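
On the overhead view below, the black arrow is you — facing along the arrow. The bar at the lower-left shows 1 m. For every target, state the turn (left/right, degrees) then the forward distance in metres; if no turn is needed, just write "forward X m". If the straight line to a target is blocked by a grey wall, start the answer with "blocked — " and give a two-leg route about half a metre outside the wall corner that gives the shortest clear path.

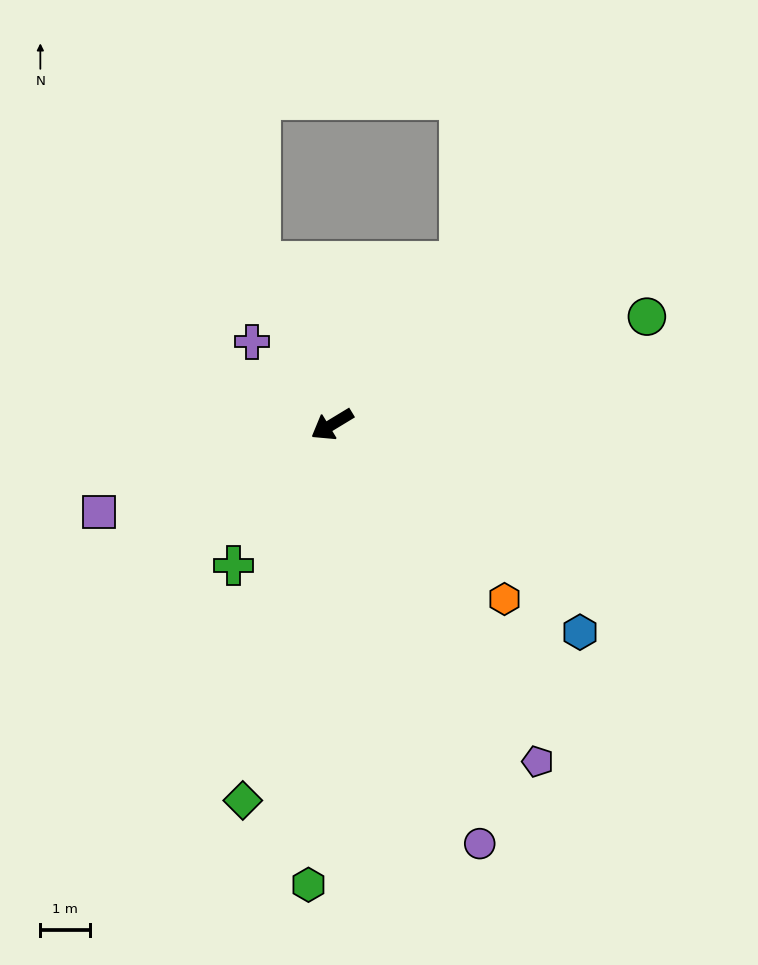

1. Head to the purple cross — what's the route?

turn right 77°, forward 2.3 m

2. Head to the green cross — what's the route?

turn left 24°, forward 3.5 m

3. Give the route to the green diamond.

turn left 45°, forward 7.8 m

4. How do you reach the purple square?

turn right 11°, forward 5.0 m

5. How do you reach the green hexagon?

turn left 56°, forward 9.3 m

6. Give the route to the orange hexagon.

turn left 103°, forward 5.0 m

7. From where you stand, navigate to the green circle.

turn left 168°, forward 6.7 m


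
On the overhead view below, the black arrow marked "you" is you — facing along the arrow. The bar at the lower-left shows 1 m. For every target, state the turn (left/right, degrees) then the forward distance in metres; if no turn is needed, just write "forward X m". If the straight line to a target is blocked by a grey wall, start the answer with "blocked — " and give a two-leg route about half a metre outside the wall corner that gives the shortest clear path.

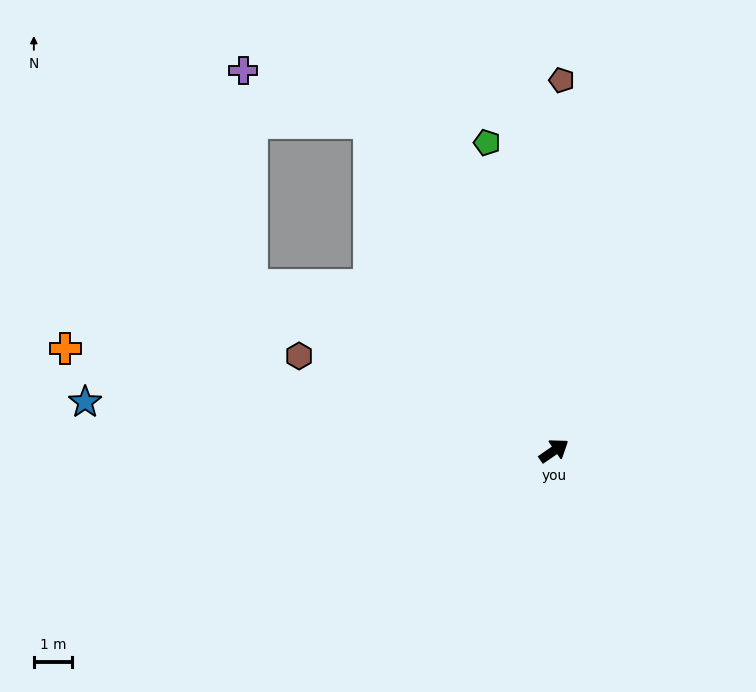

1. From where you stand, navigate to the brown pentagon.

turn left 54°, forward 9.7 m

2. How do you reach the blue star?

turn left 139°, forward 12.4 m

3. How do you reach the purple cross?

blocked — turn left 85°, forward 9.9 m, then turn left 38°, forward 3.6 m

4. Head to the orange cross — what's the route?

turn left 134°, forward 13.1 m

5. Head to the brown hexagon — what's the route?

turn left 125°, forward 7.2 m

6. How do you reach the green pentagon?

turn left 68°, forward 8.3 m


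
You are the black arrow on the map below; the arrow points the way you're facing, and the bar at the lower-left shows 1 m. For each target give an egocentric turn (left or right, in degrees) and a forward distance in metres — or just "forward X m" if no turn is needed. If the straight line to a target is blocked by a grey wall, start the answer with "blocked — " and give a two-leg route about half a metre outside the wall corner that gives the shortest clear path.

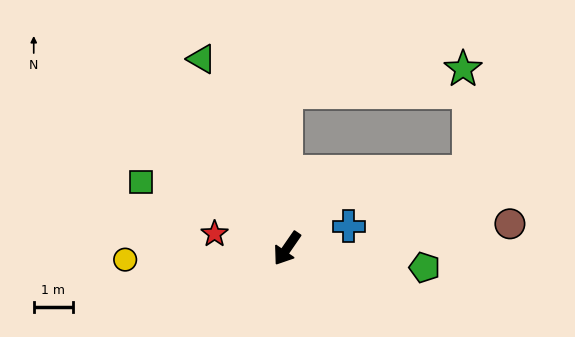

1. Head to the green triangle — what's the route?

turn right 121°, forward 5.3 m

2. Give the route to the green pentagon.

turn left 117°, forward 3.5 m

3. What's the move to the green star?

blocked — turn right 145°, forward 4.0 m, then turn right 83°, forward 4.5 m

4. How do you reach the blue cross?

turn left 144°, forward 1.7 m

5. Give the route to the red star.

turn right 67°, forward 1.9 m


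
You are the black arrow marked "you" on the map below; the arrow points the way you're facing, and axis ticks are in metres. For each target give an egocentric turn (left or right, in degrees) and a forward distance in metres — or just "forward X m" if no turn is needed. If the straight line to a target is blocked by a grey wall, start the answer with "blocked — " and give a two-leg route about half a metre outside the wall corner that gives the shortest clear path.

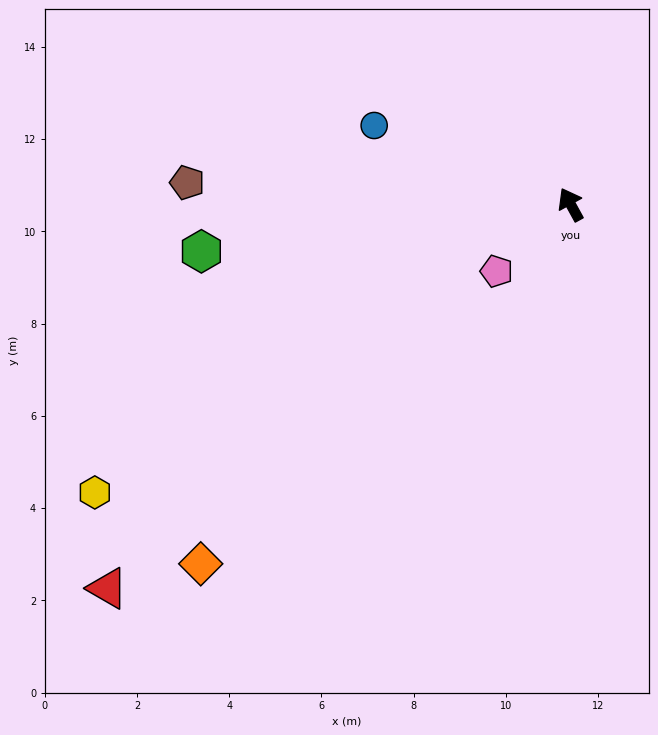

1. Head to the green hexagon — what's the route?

turn left 68°, forward 8.1 m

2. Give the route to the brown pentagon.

turn left 58°, forward 8.3 m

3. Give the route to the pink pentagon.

turn left 103°, forward 2.2 m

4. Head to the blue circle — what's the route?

turn left 39°, forward 4.6 m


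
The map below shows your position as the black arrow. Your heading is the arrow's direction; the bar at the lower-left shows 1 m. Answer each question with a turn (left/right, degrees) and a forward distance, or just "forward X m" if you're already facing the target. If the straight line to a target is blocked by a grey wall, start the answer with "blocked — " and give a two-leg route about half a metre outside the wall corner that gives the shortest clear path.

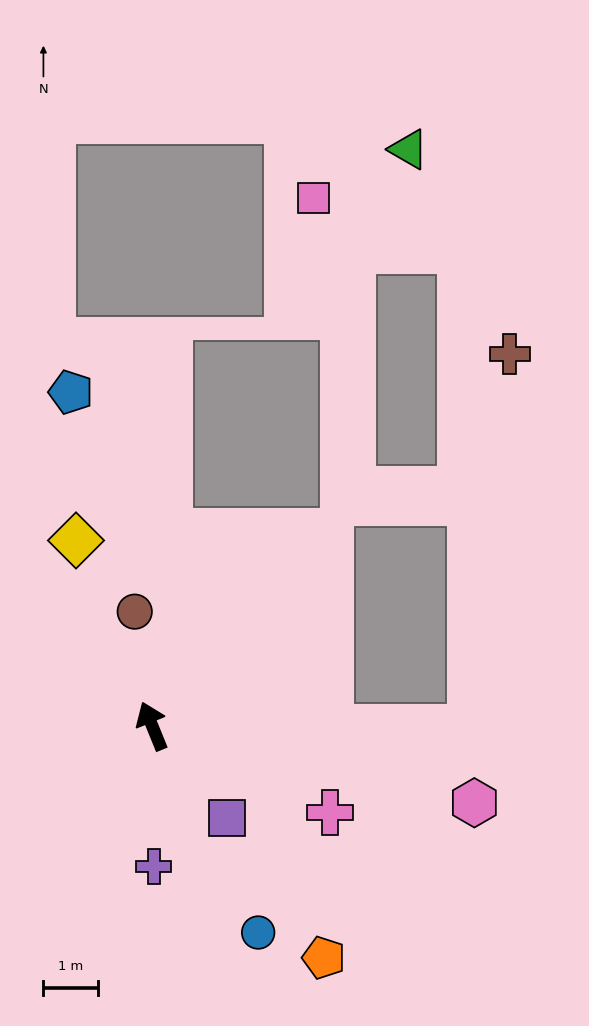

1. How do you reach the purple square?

turn right 163°, forward 2.2 m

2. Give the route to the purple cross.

turn left 159°, forward 2.6 m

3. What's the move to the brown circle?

turn right 13°, forward 2.1 m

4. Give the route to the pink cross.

turn right 138°, forward 3.6 m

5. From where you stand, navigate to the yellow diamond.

forward 3.6 m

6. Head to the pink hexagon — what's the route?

turn right 126°, forward 6.0 m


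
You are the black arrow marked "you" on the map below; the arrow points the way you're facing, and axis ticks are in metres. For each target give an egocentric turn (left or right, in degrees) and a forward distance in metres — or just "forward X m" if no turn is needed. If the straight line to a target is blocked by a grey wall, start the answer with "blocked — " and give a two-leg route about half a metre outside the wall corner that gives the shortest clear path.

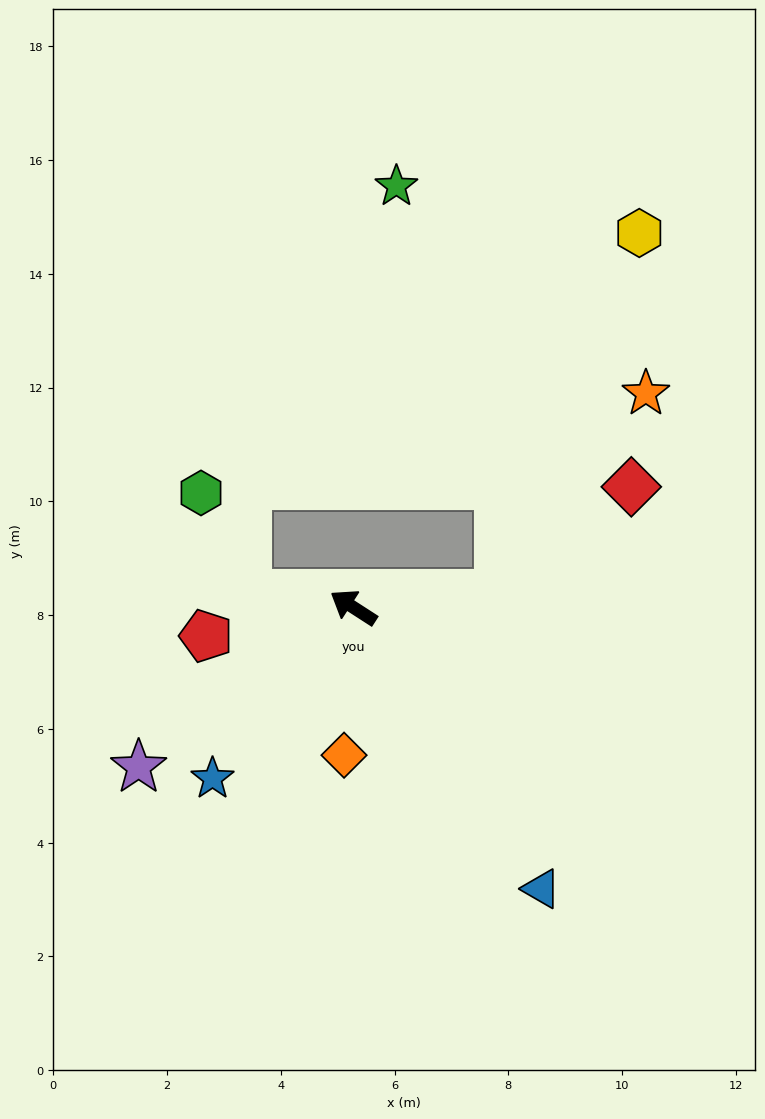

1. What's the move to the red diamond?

blocked — turn right 142°, forward 2.6 m, then turn left 34°, forward 3.0 m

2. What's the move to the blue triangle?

turn left 157°, forward 5.9 m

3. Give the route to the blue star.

turn left 83°, forward 3.9 m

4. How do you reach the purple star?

turn left 69°, forward 4.7 m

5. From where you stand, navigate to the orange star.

blocked — turn right 142°, forward 2.6 m, then turn left 48°, forward 4.4 m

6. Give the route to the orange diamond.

turn left 119°, forward 2.6 m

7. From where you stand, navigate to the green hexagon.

blocked — turn left 26°, forward 1.9 m, then turn right 58°, forward 2.0 m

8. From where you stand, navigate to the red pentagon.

turn left 44°, forward 2.6 m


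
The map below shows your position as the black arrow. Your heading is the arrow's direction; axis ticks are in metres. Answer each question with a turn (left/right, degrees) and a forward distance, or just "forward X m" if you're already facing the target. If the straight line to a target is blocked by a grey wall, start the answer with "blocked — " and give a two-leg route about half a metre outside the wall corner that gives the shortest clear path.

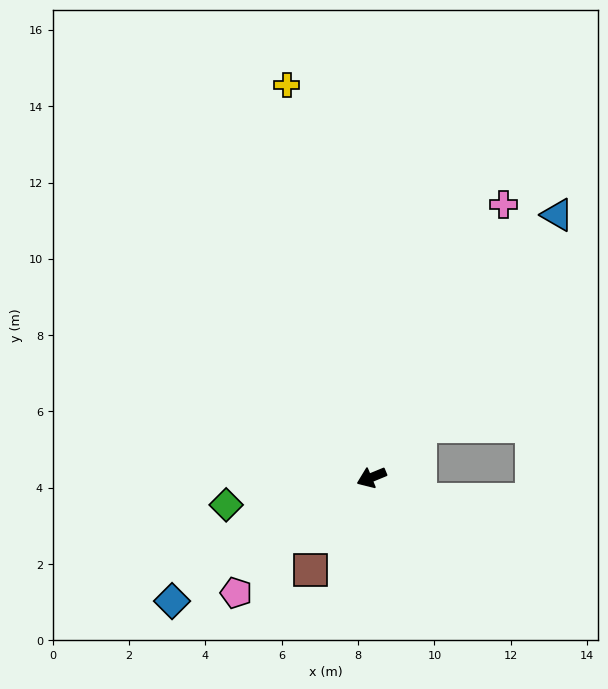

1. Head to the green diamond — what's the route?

turn right 12°, forward 3.9 m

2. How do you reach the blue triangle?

turn right 148°, forward 8.4 m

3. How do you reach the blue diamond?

turn left 9°, forward 6.2 m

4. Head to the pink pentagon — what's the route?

turn left 18°, forward 4.7 m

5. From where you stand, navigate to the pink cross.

turn right 138°, forward 7.9 m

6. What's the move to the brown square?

turn left 34°, forward 2.9 m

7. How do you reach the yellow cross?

turn right 100°, forward 10.5 m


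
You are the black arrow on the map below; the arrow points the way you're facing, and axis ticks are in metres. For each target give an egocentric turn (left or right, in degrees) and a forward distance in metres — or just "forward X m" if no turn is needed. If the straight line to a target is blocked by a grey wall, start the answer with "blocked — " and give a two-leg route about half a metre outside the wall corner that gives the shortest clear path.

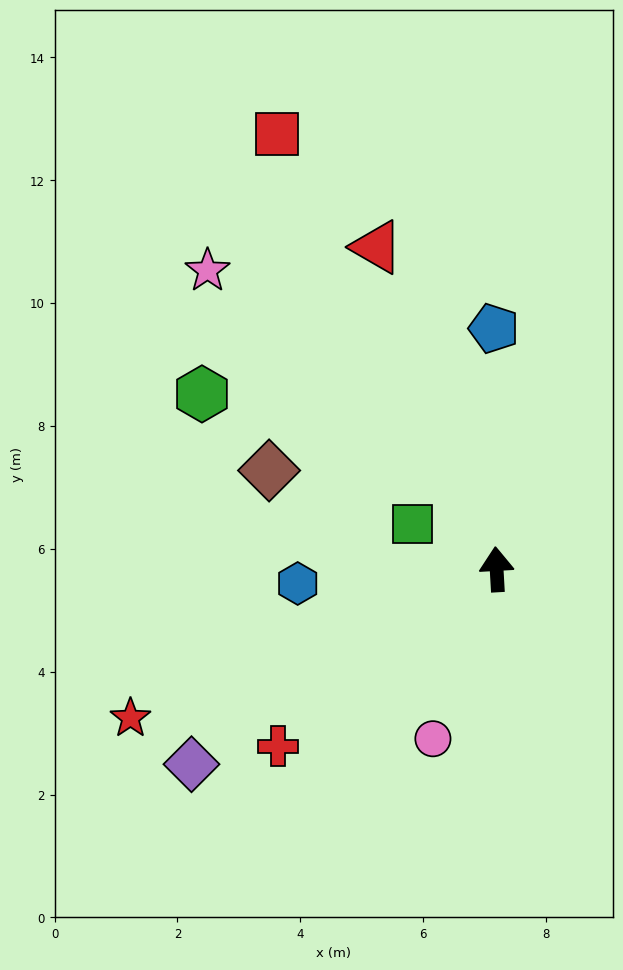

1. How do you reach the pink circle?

turn left 156°, forward 2.9 m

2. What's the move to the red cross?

turn left 126°, forward 4.6 m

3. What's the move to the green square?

turn left 59°, forward 1.6 m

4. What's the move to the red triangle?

turn left 17°, forward 5.6 m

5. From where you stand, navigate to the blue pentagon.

turn right 3°, forward 3.9 m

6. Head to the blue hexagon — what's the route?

turn left 91°, forward 3.2 m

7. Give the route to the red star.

turn left 109°, forward 6.4 m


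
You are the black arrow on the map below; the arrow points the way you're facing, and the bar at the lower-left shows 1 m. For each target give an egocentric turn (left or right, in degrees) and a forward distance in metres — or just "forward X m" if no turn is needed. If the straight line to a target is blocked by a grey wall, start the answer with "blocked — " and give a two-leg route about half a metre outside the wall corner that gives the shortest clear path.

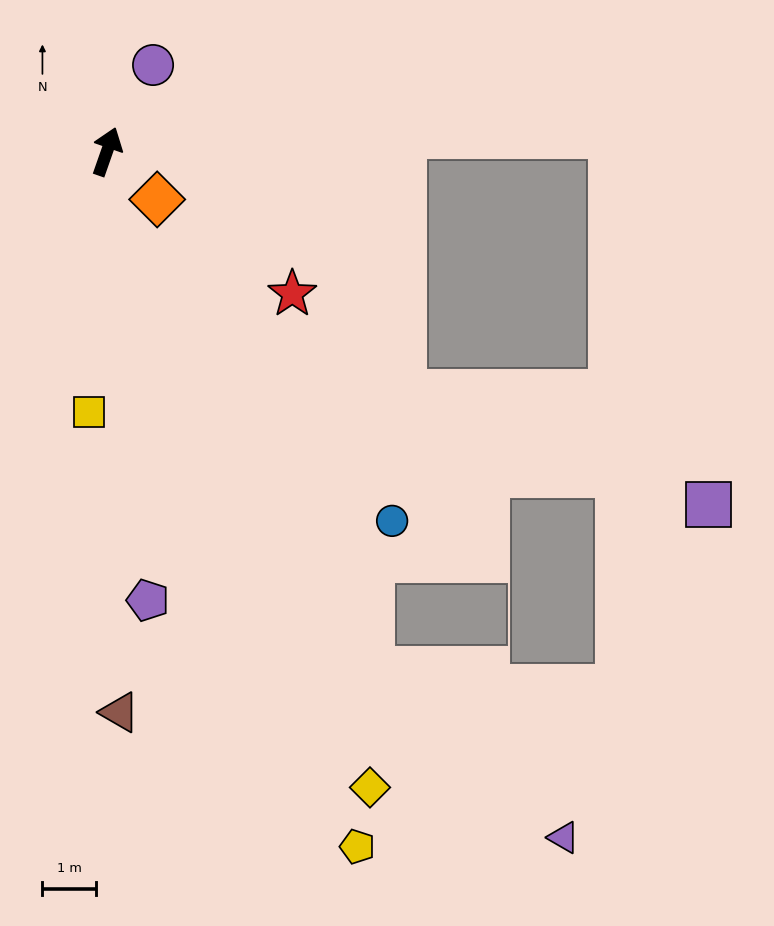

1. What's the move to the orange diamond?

turn right 114°, forward 1.3 m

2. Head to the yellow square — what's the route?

turn right 165°, forward 4.9 m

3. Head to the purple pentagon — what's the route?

turn right 155°, forward 8.4 m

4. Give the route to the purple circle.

turn right 9°, forward 1.8 m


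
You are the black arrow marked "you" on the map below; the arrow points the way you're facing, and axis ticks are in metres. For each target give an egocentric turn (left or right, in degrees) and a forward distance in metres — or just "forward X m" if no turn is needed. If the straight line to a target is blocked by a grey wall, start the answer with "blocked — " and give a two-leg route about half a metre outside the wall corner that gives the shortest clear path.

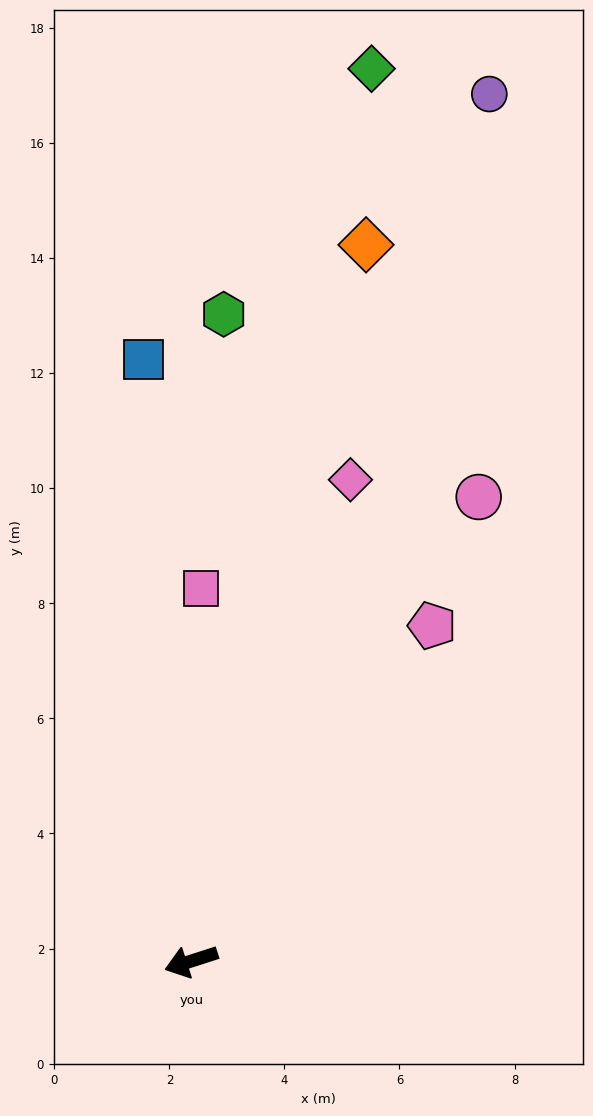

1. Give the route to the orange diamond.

turn right 122°, forward 12.8 m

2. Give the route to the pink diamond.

turn right 126°, forward 8.8 m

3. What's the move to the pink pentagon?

turn right 144°, forward 7.2 m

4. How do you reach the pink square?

turn right 109°, forward 6.5 m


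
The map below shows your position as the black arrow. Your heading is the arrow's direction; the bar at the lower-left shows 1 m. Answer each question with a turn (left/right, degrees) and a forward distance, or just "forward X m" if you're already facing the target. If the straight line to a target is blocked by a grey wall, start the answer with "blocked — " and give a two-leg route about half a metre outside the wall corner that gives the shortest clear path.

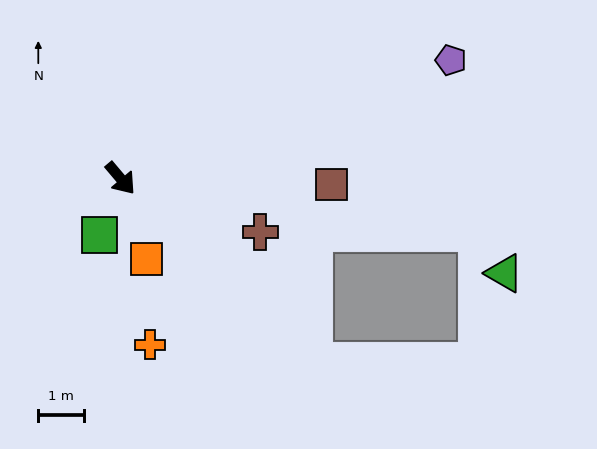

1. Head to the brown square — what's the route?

turn left 48°, forward 4.6 m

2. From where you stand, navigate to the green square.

turn right 61°, forward 1.3 m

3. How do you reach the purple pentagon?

turn left 69°, forward 7.6 m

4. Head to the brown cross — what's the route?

turn left 29°, forward 3.3 m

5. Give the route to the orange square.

turn right 22°, forward 1.8 m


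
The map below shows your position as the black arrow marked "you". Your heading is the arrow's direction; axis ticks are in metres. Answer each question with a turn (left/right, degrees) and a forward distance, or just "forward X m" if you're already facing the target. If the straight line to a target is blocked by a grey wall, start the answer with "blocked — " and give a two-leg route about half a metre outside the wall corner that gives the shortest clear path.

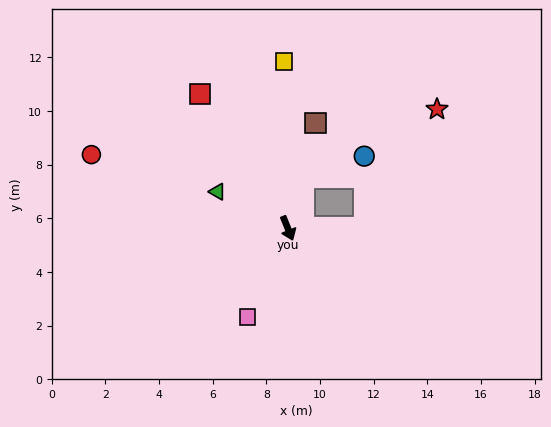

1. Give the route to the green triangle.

turn right 139°, forward 3.0 m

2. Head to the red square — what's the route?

turn right 169°, forward 6.0 m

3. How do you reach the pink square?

turn right 47°, forward 3.6 m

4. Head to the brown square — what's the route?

turn left 143°, forward 4.1 m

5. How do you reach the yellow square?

turn left 159°, forward 6.2 m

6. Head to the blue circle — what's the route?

blocked — turn left 142°, forward 2.0 m, then turn right 56°, forward 2.4 m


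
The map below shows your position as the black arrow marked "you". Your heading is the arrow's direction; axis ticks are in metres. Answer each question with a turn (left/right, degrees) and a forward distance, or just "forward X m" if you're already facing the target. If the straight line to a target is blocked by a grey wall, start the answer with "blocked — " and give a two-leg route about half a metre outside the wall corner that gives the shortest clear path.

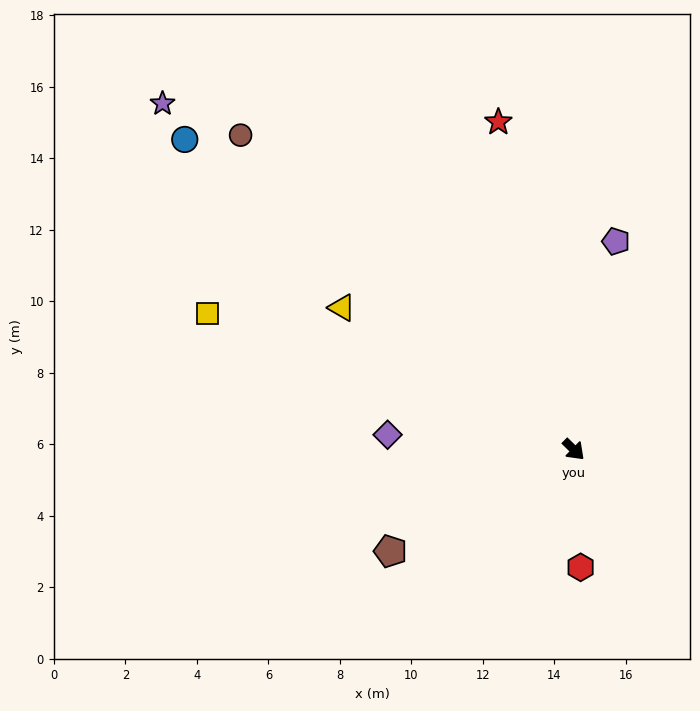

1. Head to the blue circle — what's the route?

turn right 174°, forward 13.9 m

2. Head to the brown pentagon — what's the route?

turn right 107°, forward 5.9 m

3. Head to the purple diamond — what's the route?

turn right 140°, forward 5.2 m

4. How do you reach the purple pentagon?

turn left 123°, forward 5.9 m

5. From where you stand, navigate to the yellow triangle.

turn right 167°, forward 7.6 m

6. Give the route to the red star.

turn left 147°, forward 9.4 m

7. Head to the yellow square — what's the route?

turn right 156°, forward 10.9 m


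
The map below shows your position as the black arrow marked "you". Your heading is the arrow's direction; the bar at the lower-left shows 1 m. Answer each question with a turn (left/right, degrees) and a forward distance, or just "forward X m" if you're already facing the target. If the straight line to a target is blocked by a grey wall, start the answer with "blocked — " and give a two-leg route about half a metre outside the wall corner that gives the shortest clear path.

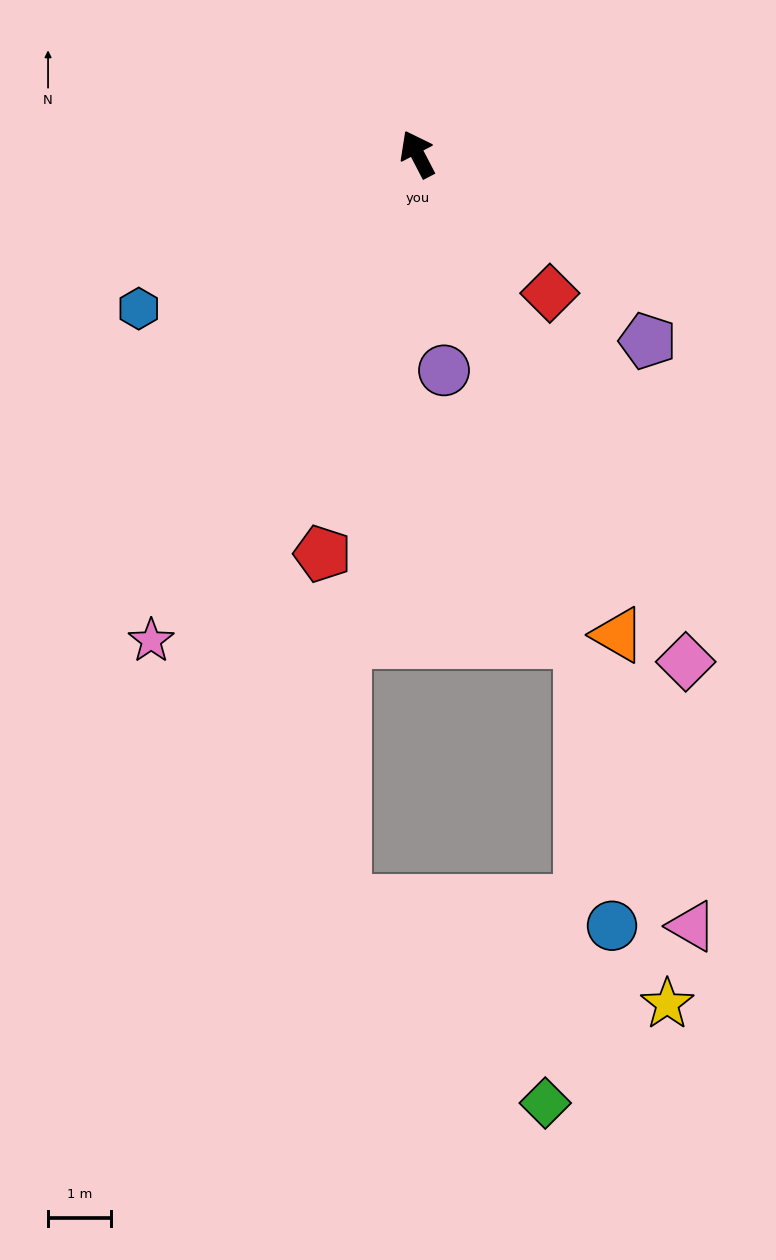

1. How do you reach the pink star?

turn left 124°, forward 8.9 m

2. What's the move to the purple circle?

turn left 160°, forward 3.5 m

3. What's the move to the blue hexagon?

turn left 92°, forward 5.1 m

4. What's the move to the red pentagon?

turn left 139°, forward 6.6 m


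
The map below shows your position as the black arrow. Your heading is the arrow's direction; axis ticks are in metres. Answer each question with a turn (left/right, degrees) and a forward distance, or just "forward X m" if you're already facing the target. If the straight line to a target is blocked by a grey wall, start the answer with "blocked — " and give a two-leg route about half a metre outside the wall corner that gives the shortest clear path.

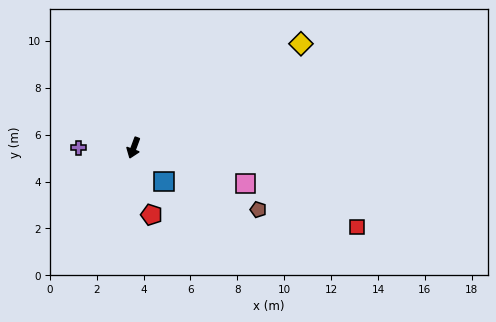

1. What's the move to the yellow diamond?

turn left 142°, forward 8.4 m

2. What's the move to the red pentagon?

turn left 35°, forward 3.0 m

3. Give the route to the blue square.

turn left 63°, forward 1.9 m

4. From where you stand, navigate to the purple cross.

turn right 70°, forward 2.4 m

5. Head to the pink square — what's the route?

turn left 93°, forward 5.0 m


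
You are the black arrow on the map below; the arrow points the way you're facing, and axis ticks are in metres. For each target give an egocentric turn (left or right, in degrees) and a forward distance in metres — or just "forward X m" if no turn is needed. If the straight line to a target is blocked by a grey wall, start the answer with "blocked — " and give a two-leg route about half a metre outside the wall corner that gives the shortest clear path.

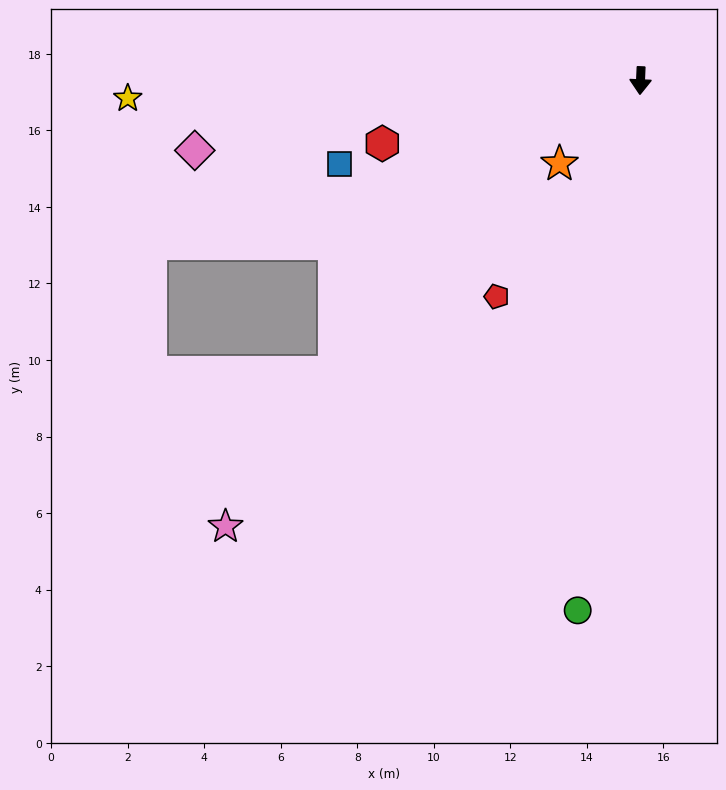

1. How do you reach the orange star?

turn right 42°, forward 3.0 m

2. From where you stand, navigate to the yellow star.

turn right 86°, forward 13.4 m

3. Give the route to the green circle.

turn right 4°, forward 13.9 m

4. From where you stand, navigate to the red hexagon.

turn right 74°, forward 6.9 m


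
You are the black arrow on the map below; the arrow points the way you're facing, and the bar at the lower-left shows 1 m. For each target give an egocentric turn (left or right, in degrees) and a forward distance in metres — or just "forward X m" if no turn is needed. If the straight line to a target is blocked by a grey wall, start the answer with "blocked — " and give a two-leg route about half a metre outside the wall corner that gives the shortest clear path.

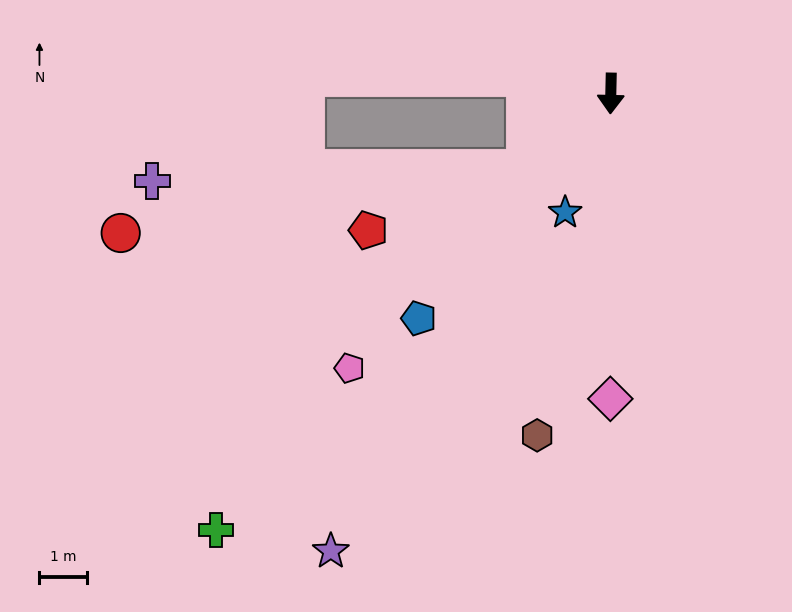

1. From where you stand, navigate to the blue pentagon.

turn right 39°, forward 6.2 m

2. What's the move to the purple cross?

blocked — turn right 47°, forward 2.4 m, then turn right 40°, forward 7.9 m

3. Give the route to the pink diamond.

forward 6.4 m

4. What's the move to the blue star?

turn right 20°, forward 2.7 m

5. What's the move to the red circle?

blocked — turn right 47°, forward 2.4 m, then turn right 33°, forward 8.7 m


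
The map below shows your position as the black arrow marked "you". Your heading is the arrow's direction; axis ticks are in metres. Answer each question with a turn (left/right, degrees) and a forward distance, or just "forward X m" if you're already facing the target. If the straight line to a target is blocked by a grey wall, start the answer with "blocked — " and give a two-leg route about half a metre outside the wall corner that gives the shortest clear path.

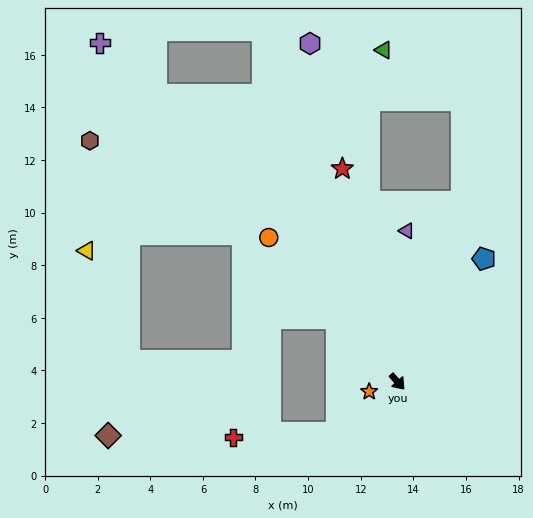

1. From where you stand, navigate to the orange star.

turn right 112°, forward 1.1 m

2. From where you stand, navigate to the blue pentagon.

turn left 103°, forward 5.7 m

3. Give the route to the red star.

turn left 153°, forward 8.4 m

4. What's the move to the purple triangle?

turn left 135°, forward 5.7 m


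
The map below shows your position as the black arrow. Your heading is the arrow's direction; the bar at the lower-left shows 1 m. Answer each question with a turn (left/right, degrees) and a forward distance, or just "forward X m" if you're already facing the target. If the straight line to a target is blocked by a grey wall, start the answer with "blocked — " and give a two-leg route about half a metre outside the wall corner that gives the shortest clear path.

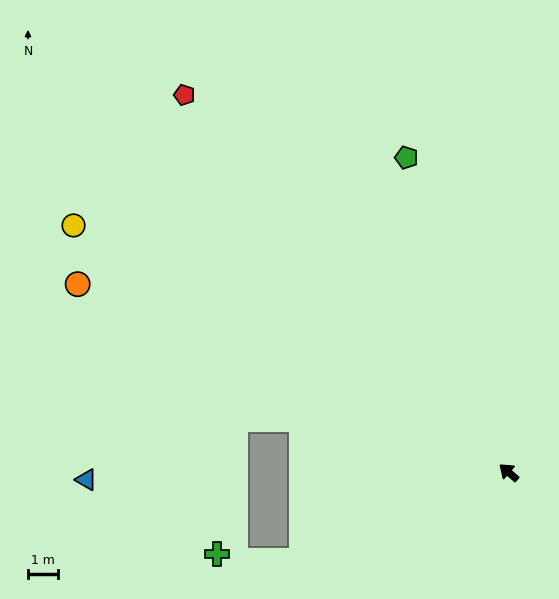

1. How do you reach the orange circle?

turn left 17°, forward 15.6 m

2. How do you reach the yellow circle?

turn left 11°, forward 16.6 m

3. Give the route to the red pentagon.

turn right 8°, forward 16.6 m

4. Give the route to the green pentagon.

turn right 31°, forward 11.0 m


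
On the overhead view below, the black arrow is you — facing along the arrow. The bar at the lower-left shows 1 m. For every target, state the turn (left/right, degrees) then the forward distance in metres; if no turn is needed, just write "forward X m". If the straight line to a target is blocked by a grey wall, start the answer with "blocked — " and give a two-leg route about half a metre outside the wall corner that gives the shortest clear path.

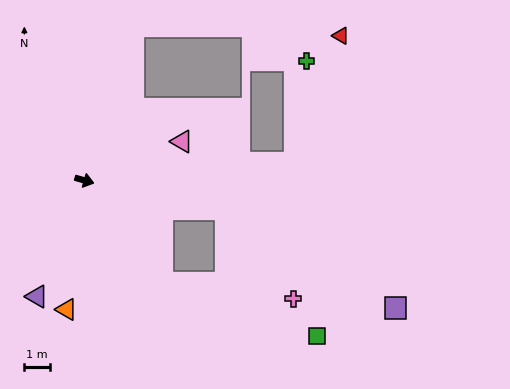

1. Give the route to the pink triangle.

turn left 38°, forward 4.1 m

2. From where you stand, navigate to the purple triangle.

turn right 96°, forward 4.9 m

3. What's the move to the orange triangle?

turn right 82°, forward 5.1 m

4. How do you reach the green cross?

blocked — turn left 21°, forward 8.2 m, then turn left 78°, forward 4.0 m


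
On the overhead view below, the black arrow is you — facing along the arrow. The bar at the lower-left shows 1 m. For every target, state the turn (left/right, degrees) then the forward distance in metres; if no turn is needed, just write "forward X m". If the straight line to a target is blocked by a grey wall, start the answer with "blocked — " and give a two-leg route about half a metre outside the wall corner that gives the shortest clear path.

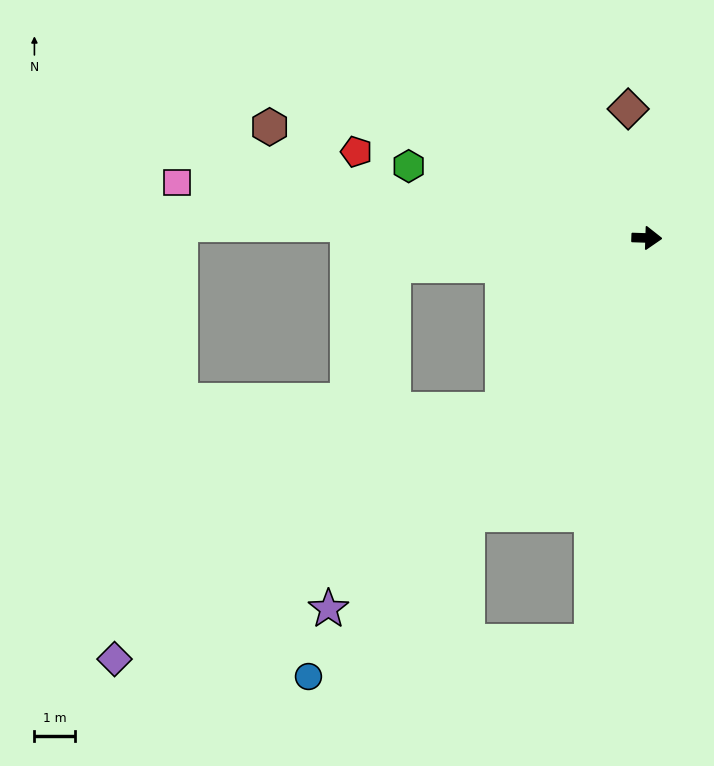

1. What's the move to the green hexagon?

turn left 165°, forward 6.1 m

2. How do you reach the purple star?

turn right 129°, forward 11.9 m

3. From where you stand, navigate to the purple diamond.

blocked — turn right 128°, forward 5.5 m, then turn right 17°, forward 11.2 m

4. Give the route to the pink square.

turn left 175°, forward 11.5 m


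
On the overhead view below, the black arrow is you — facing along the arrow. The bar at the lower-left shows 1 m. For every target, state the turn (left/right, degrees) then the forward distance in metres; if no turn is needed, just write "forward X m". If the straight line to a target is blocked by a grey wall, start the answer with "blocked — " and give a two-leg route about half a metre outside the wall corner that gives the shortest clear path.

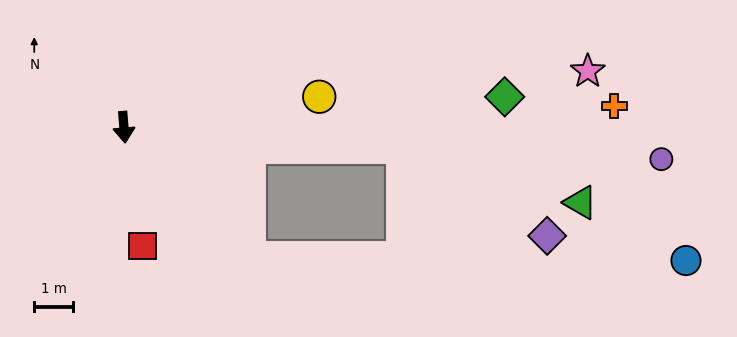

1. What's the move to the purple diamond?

blocked — turn left 81°, forward 7.2 m, then turn right 27°, forward 4.4 m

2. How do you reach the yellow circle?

turn left 94°, forward 5.1 m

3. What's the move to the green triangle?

blocked — turn left 81°, forward 7.2 m, then turn right 13°, forward 4.8 m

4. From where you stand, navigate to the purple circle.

turn left 82°, forward 13.8 m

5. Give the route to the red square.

turn left 4°, forward 3.1 m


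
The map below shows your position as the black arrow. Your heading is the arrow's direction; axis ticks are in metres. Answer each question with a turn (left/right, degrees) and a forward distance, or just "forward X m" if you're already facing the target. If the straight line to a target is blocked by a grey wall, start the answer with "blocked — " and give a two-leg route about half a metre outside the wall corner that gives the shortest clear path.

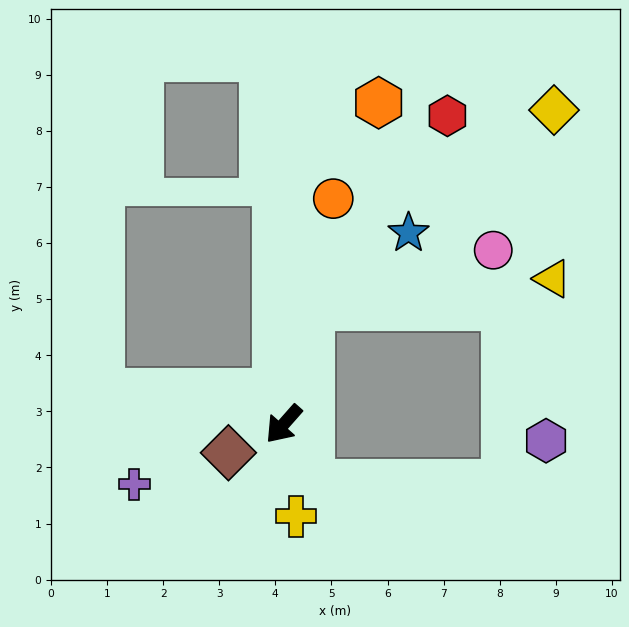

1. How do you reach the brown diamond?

turn right 21°, forward 1.1 m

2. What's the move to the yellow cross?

turn left 49°, forward 1.7 m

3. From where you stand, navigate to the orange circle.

turn right 151°, forward 4.1 m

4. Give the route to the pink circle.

blocked — turn right 152°, forward 2.2 m, then turn right 59°, forward 3.4 m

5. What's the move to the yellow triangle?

blocked — turn right 152°, forward 2.2 m, then turn right 70°, forward 4.3 m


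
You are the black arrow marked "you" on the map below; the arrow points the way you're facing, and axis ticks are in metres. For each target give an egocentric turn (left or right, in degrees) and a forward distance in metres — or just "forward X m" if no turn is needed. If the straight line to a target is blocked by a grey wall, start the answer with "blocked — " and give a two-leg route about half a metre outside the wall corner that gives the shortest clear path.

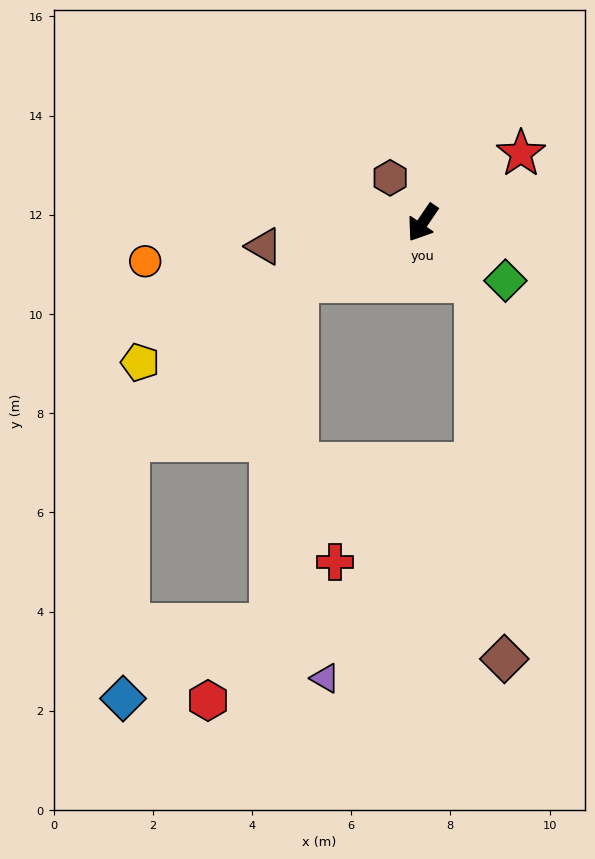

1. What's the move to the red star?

turn left 159°, forward 2.4 m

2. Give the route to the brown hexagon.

turn right 110°, forward 1.1 m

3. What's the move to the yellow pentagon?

turn right 29°, forward 6.4 m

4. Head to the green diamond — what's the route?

turn left 89°, forward 2.0 m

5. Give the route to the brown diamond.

blocked — turn left 76°, forward 1.6 m, then turn right 37°, forward 7.6 m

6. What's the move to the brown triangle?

turn right 47°, forward 3.2 m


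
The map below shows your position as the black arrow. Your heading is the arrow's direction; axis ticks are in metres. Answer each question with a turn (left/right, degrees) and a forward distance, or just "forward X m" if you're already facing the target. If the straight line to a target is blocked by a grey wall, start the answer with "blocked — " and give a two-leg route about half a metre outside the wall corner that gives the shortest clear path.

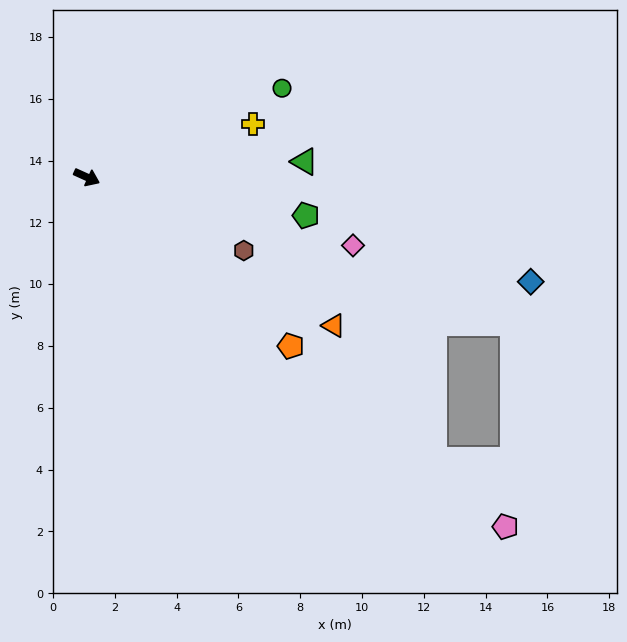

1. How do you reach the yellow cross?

turn left 42°, forward 5.6 m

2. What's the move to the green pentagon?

turn left 14°, forward 7.2 m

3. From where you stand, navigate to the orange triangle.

turn right 7°, forward 9.3 m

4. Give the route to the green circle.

turn left 49°, forward 6.9 m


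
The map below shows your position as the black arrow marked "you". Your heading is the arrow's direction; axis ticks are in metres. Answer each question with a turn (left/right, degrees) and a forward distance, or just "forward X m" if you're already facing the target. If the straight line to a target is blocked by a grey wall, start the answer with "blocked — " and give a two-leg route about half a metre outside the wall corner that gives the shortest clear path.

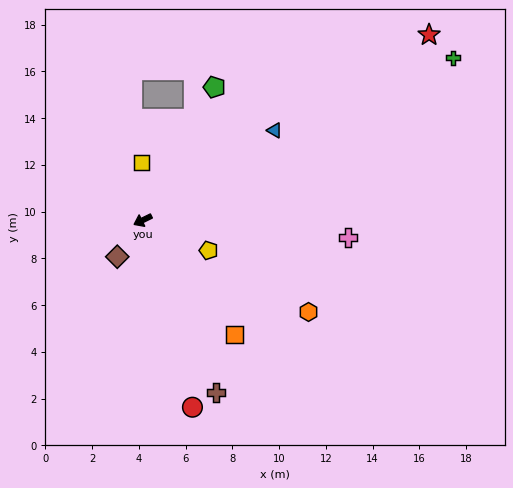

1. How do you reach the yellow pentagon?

turn left 129°, forward 3.1 m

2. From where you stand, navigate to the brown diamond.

turn left 29°, forward 1.9 m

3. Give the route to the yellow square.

turn right 115°, forward 2.5 m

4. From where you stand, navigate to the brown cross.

turn left 87°, forward 8.0 m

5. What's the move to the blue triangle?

turn right 172°, forward 6.8 m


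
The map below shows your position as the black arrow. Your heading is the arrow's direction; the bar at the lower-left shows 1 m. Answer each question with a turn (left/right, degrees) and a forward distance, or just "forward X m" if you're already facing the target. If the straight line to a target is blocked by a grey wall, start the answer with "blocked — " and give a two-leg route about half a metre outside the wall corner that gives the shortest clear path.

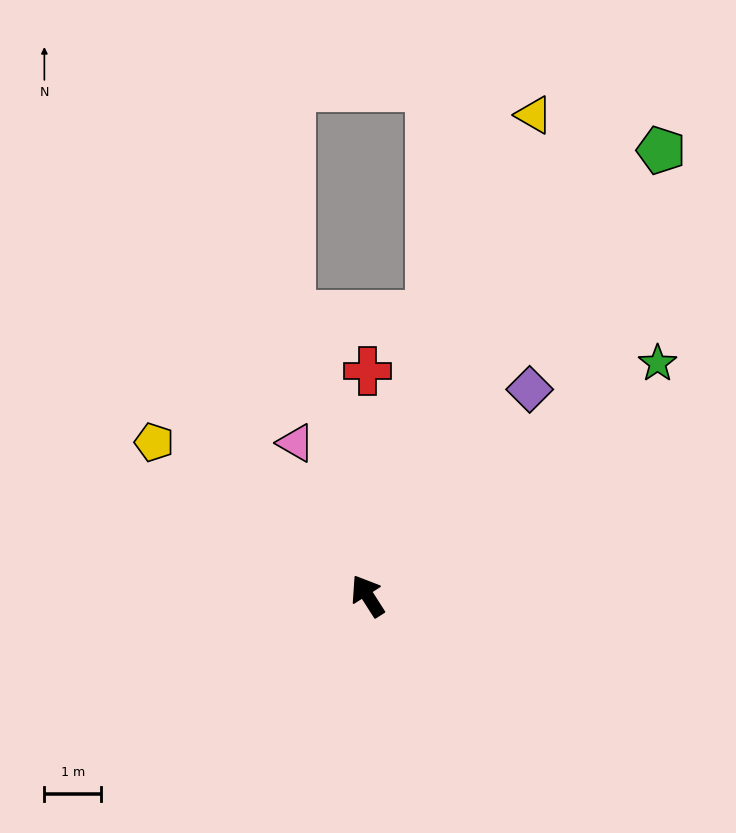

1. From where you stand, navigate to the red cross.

turn right 32°, forward 3.9 m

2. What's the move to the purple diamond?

turn right 71°, forward 4.6 m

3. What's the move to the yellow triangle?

turn right 52°, forward 8.9 m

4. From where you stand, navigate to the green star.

turn right 84°, forward 6.5 m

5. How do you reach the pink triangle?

turn right 7°, forward 3.0 m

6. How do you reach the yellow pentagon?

turn left 22°, forward 4.6 m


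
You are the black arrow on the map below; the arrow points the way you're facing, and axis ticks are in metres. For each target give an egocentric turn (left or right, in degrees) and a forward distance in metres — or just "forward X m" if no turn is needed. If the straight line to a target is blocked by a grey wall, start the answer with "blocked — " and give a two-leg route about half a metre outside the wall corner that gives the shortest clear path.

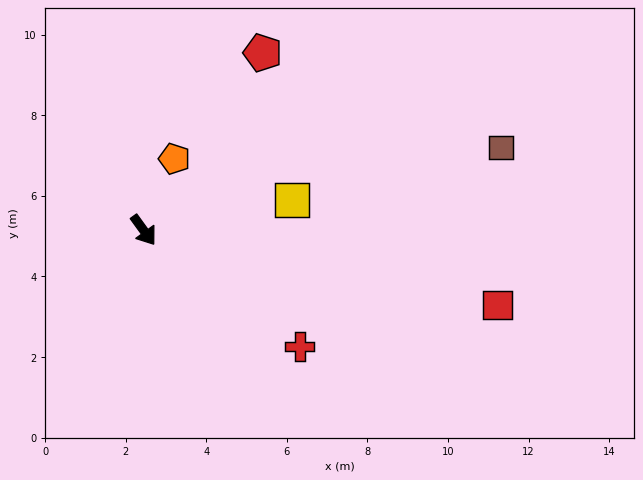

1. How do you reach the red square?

turn left 42°, forward 9.0 m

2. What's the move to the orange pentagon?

turn left 121°, forward 1.9 m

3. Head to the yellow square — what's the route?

turn left 66°, forward 3.8 m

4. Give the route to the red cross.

turn left 17°, forward 4.8 m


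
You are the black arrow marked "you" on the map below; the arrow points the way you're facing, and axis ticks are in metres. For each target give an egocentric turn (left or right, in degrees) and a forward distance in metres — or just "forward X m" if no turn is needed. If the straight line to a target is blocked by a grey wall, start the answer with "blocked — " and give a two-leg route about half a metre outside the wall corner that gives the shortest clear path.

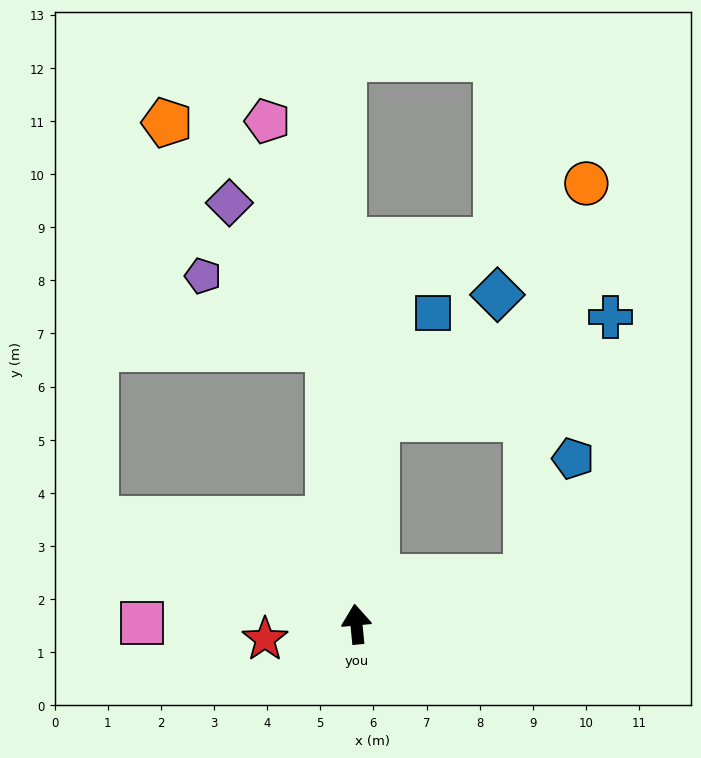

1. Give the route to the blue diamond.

blocked — turn right 11°, forward 3.9 m, then turn right 39°, forward 3.3 m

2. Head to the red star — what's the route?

turn left 94°, forward 1.7 m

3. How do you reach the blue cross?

blocked — turn right 11°, forward 3.9 m, then turn right 61°, forward 4.8 m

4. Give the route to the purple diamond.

blocked — forward 5.2 m, then turn left 29°, forward 3.3 m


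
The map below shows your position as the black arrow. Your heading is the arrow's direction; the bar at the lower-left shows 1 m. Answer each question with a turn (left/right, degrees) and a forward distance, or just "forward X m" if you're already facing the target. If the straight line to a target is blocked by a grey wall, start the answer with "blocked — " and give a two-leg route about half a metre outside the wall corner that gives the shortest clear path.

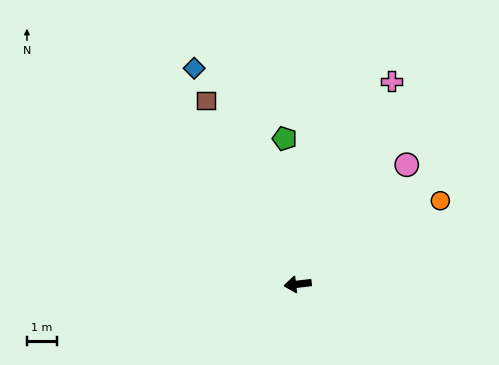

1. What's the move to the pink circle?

turn right 139°, forward 5.4 m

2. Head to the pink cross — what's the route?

turn right 121°, forward 7.4 m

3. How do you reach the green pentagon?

turn right 92°, forward 4.8 m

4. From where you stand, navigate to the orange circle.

turn right 156°, forward 5.5 m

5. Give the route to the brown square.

turn right 70°, forward 6.8 m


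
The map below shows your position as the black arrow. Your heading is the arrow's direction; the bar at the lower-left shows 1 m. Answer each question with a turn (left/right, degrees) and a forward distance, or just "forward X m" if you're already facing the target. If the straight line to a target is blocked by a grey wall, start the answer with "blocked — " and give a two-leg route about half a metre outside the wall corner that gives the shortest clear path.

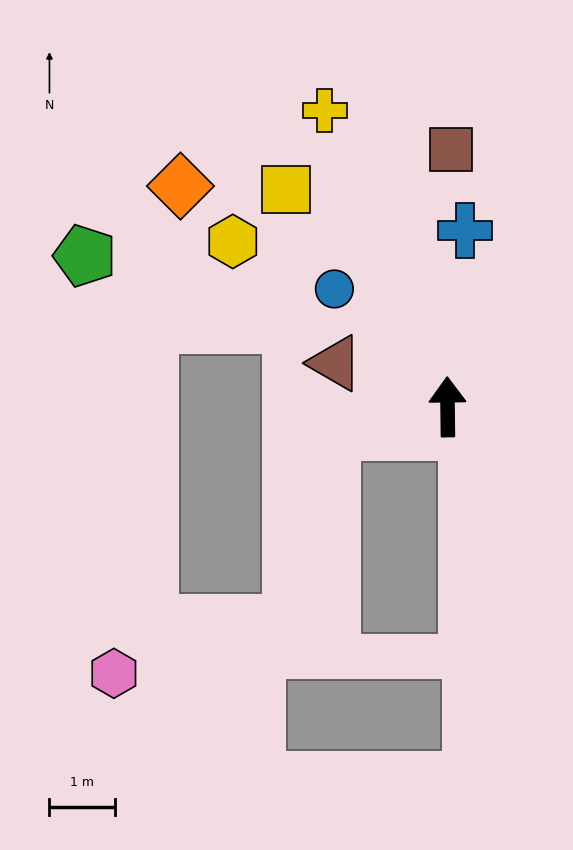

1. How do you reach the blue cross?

turn right 6°, forward 2.7 m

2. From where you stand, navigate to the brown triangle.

turn left 68°, forward 1.8 m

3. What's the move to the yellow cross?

turn left 22°, forward 4.9 m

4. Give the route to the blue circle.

turn left 43°, forward 2.5 m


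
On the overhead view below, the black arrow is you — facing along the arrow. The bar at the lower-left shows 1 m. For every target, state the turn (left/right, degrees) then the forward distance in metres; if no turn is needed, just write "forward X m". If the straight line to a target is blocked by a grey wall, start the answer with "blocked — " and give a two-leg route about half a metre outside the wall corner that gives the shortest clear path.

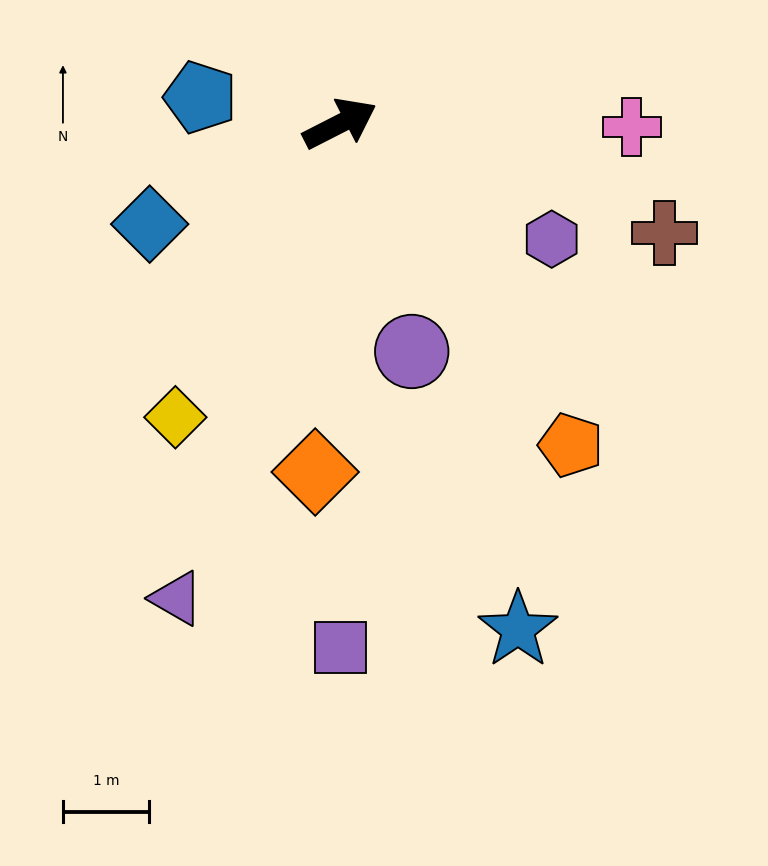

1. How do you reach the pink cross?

turn right 28°, forward 3.4 m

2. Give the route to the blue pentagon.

turn left 142°, forward 1.6 m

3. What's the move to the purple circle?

turn right 100°, forward 2.8 m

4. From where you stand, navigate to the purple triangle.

turn right 136°, forward 5.8 m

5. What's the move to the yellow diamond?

turn right 146°, forward 3.9 m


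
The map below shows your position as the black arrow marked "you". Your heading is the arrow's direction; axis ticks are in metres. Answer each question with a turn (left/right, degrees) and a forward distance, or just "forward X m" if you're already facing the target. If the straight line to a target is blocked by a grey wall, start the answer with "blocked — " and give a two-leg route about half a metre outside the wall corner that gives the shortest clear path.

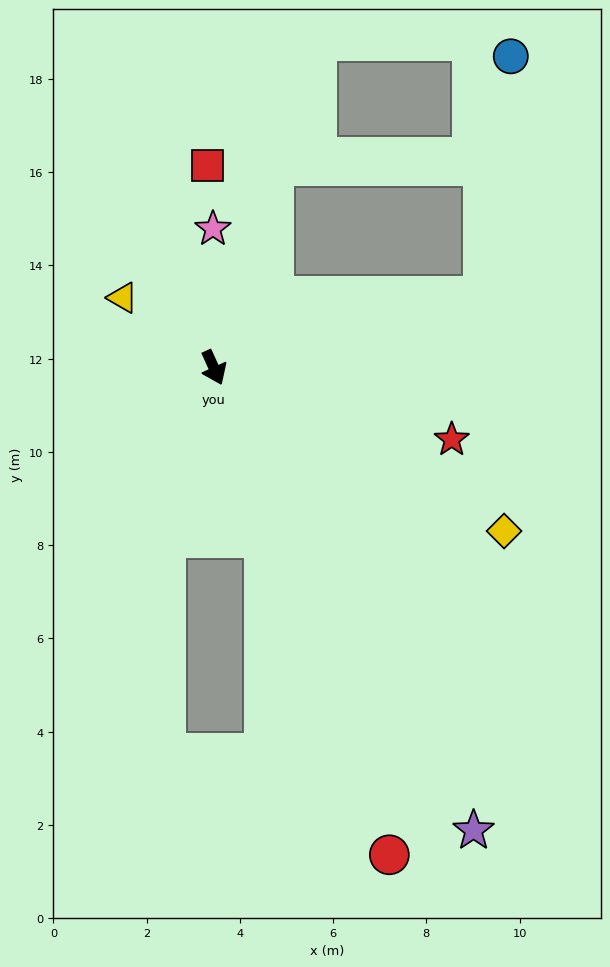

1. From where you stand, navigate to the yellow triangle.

turn right 152°, forward 2.5 m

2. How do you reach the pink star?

turn left 156°, forward 3.0 m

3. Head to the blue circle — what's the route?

blocked — turn left 81°, forward 6.0 m, then turn left 68°, forward 5.2 m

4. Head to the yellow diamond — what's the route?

turn left 36°, forward 7.1 m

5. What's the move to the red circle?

turn right 4°, forward 11.1 m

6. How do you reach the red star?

turn left 49°, forward 5.3 m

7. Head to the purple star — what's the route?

turn left 5°, forward 11.4 m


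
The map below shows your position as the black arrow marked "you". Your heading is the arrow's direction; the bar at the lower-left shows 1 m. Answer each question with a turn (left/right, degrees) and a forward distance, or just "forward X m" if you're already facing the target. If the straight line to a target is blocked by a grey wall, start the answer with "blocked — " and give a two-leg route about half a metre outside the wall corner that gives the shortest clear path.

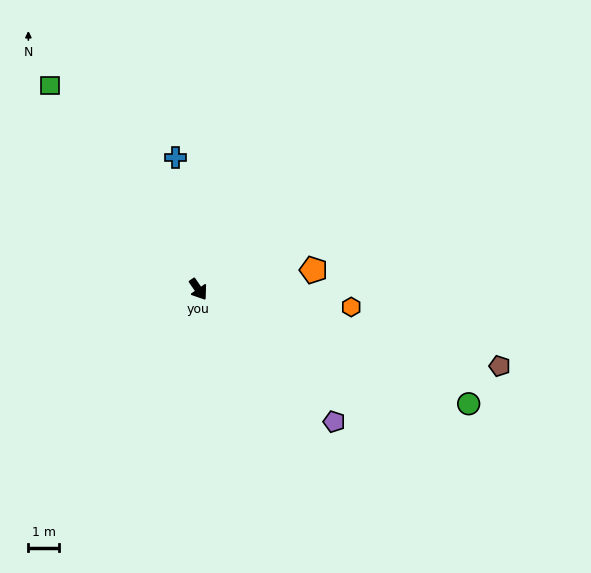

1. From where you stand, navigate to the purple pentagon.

turn left 11°, forward 6.2 m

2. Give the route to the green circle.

turn left 33°, forward 9.6 m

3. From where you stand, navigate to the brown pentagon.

turn left 41°, forward 10.2 m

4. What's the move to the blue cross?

turn left 155°, forward 4.4 m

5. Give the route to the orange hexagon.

turn left 49°, forward 5.0 m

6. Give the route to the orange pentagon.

turn left 65°, forward 3.8 m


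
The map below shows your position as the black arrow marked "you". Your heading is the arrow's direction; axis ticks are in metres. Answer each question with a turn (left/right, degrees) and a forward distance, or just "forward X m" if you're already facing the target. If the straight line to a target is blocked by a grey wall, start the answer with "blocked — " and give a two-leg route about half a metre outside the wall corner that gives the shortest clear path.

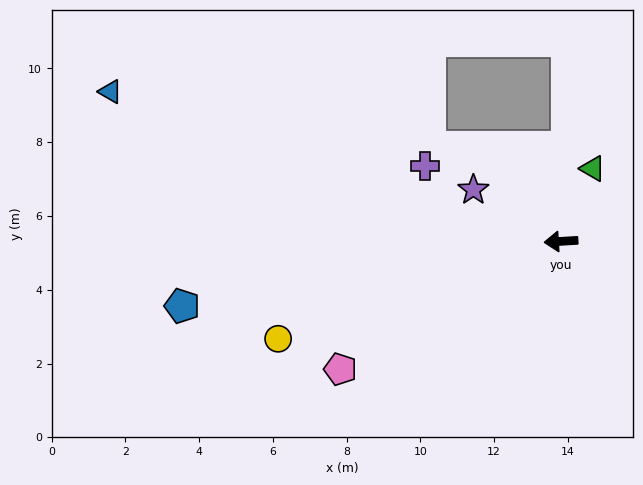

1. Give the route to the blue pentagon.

turn left 6°, forward 10.4 m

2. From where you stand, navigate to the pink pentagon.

turn left 27°, forward 6.9 m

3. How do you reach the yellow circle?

turn left 16°, forward 8.1 m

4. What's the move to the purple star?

turn right 34°, forward 2.8 m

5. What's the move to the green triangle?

turn right 117°, forward 2.2 m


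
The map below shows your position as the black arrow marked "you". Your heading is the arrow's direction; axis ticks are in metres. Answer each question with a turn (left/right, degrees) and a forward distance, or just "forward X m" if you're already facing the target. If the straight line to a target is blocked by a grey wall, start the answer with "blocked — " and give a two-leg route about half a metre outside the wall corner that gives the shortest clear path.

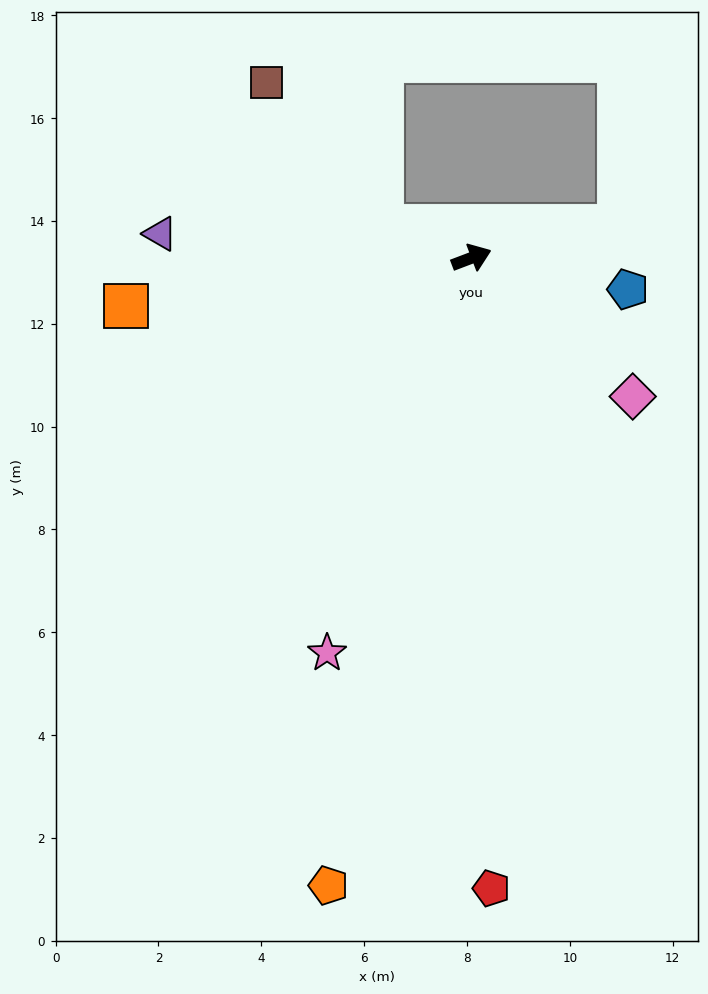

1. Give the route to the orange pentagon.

turn right 124°, forward 12.5 m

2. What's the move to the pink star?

turn right 131°, forward 8.2 m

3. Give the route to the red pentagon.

turn right 109°, forward 12.3 m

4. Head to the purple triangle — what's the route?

turn left 155°, forward 6.1 m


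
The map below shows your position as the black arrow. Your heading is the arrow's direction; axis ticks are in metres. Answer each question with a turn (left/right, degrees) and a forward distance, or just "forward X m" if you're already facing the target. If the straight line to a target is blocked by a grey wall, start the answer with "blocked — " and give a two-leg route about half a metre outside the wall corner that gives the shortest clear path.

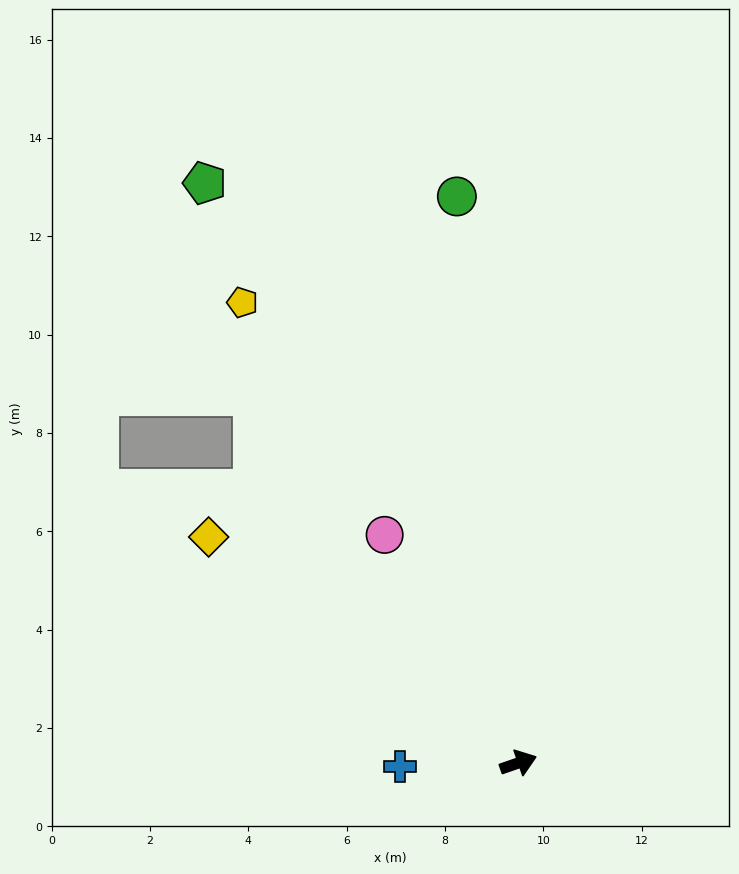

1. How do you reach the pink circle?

turn left 101°, forward 5.4 m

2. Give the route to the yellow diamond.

turn left 125°, forward 7.8 m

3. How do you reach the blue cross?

turn left 163°, forward 2.4 m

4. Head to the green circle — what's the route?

turn left 77°, forward 11.6 m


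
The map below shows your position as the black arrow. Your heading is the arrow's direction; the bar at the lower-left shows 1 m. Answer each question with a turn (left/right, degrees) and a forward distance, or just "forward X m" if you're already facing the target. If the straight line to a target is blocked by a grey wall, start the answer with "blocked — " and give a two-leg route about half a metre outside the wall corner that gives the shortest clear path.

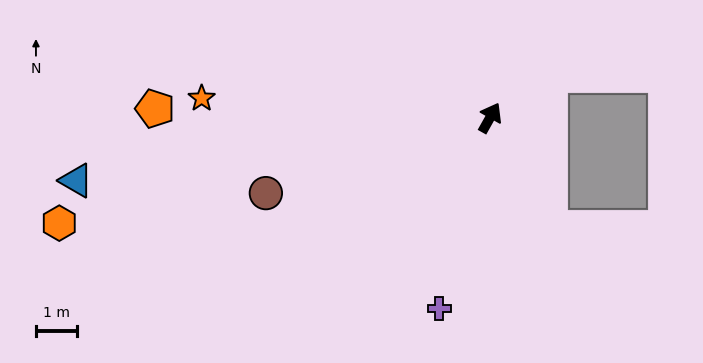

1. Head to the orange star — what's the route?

turn left 115°, forward 7.0 m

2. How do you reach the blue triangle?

turn left 128°, forward 10.1 m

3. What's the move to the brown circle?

turn left 138°, forward 5.7 m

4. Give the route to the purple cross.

turn right 166°, forward 4.8 m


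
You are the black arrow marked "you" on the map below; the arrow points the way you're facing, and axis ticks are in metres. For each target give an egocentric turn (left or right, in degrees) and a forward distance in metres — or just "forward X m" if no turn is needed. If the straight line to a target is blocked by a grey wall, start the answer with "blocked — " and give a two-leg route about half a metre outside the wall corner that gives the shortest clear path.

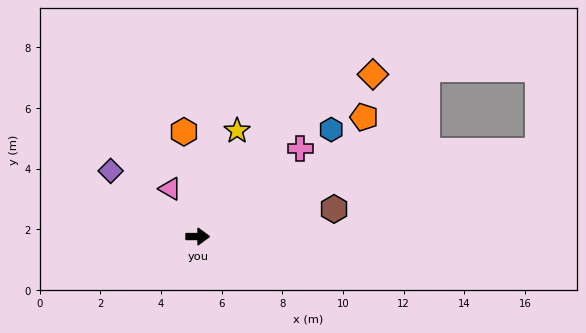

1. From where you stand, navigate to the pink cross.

turn left 41°, forward 4.5 m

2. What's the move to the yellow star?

turn left 70°, forward 3.7 m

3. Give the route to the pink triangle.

turn left 120°, forward 1.8 m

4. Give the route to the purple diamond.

turn left 143°, forward 3.6 m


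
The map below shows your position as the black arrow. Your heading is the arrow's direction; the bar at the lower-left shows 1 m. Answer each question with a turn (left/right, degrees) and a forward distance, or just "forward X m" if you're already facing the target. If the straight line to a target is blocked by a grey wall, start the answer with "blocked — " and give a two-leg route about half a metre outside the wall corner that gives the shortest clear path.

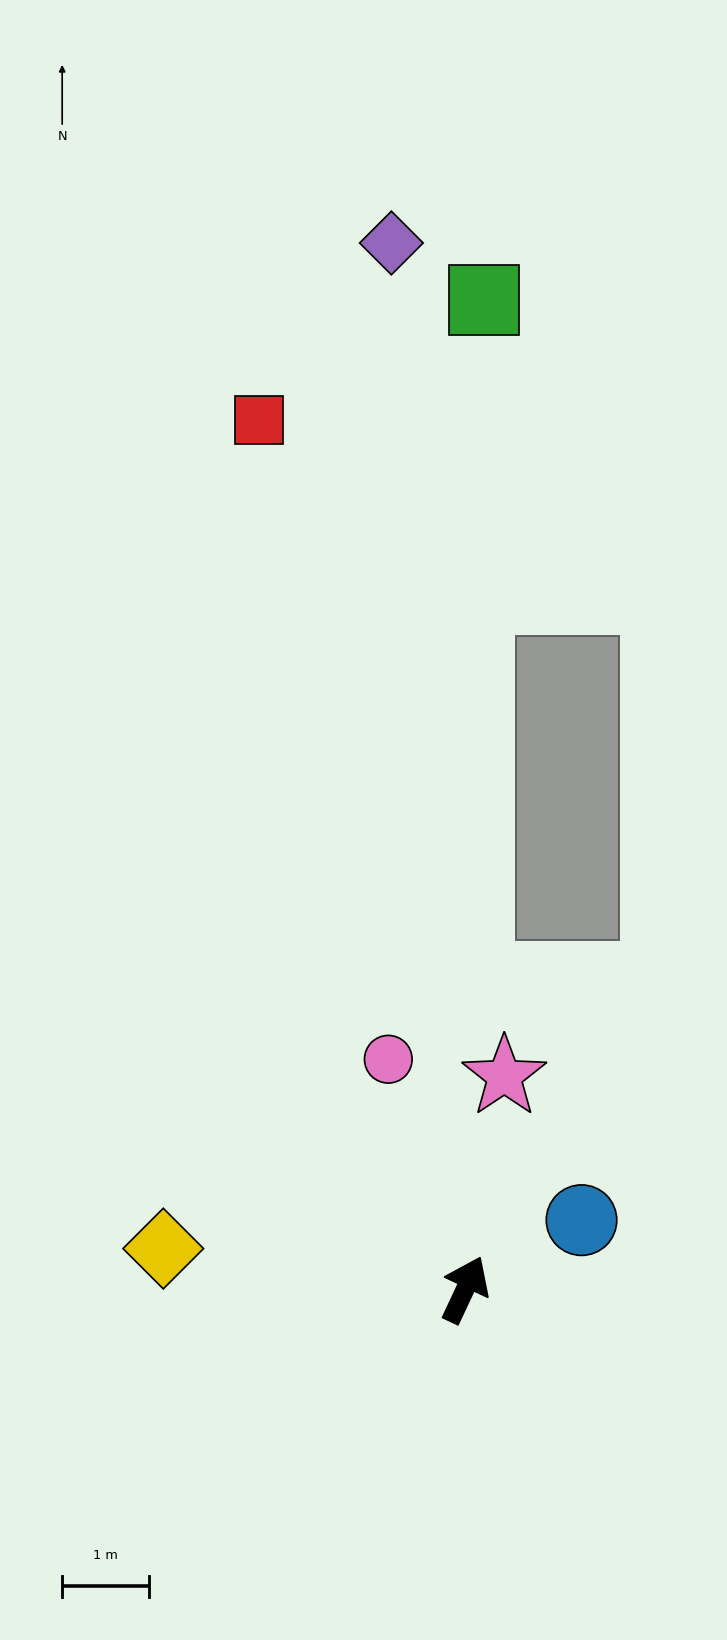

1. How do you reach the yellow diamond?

turn left 107°, forward 3.5 m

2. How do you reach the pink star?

turn left 15°, forward 2.5 m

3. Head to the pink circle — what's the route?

turn left 44°, forward 2.8 m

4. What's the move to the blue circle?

turn right 34°, forward 1.6 m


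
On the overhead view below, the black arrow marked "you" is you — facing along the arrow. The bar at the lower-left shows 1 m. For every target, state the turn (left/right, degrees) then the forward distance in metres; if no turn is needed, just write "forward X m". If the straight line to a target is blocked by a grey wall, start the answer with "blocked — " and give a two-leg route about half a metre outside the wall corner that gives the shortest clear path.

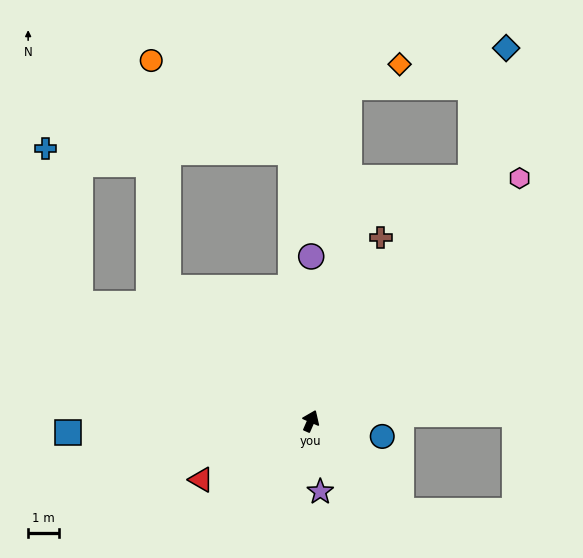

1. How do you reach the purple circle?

turn left 23°, forward 5.3 m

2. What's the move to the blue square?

turn left 116°, forward 7.8 m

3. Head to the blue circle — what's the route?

turn right 79°, forward 2.3 m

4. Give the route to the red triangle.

turn left 142°, forward 4.0 m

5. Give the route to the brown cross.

turn left 3°, forward 6.3 m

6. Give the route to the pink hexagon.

turn right 17°, forward 10.3 m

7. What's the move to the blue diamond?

blocked — turn right 10°, forward 9.3 m, then turn left 19°, forward 4.3 m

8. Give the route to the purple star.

turn right 149°, forward 2.3 m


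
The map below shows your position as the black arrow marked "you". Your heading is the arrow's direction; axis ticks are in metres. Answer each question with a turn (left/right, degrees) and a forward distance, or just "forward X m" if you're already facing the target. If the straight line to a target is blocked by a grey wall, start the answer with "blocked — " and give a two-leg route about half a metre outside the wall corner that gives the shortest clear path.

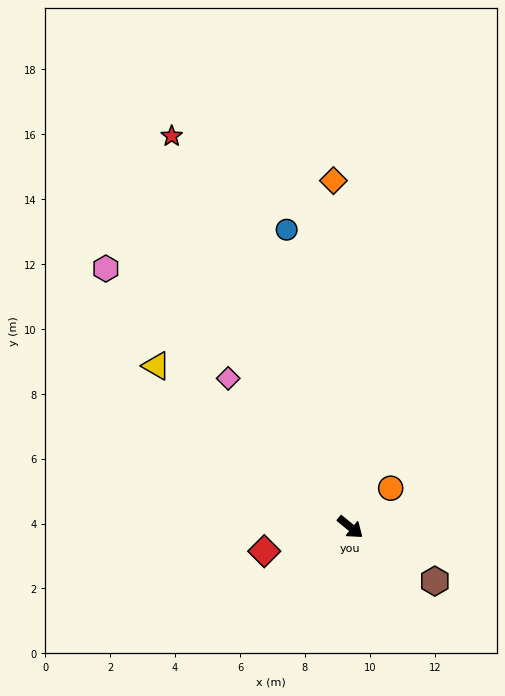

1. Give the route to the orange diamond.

turn left 132°, forward 10.7 m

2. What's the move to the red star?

turn left 154°, forward 13.2 m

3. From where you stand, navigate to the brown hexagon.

turn left 7°, forward 3.1 m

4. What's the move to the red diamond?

turn right 125°, forward 2.8 m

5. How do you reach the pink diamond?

turn left 169°, forward 5.9 m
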